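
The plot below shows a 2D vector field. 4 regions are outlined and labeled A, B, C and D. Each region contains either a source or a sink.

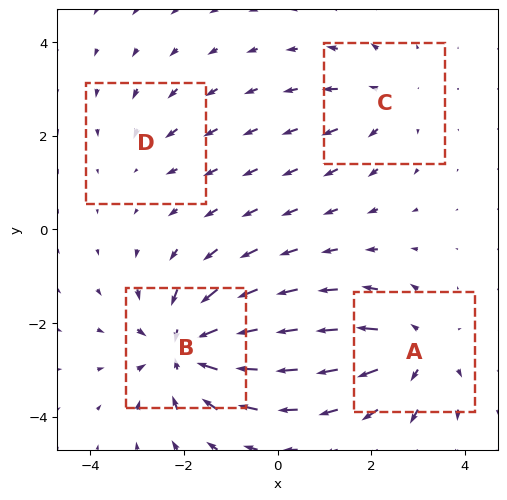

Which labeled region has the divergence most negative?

B

Divergence at each region's feature centre — A: about +5, B: about -7, C: about +3, D: about -2. Region B is most negative.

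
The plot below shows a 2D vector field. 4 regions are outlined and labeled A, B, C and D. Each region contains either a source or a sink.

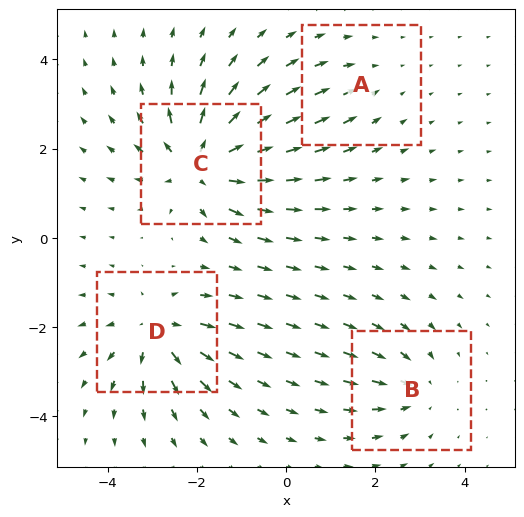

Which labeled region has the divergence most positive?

C

Divergence at each region's feature centre — A: about -2, B: about -4, C: about +8, D: about +5. Region C is most positive.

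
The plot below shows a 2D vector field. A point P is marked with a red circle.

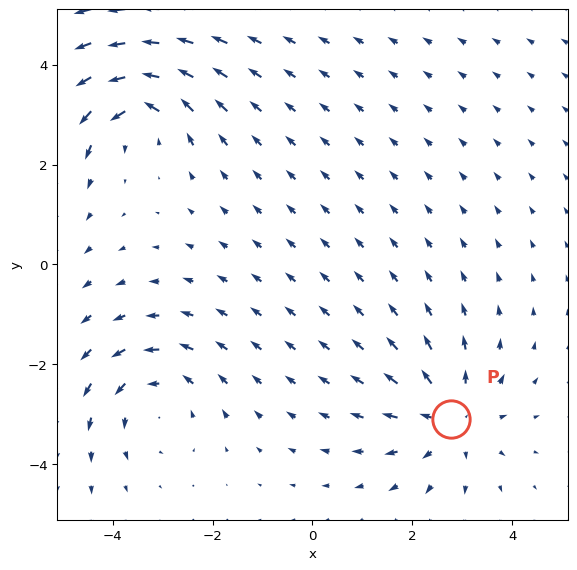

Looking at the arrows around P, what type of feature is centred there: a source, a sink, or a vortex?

At P (2.8, -3.1) the arrows spread outward. Divergence about +5, curl ≈0 — positive divergence with near-zero curl is a source.

source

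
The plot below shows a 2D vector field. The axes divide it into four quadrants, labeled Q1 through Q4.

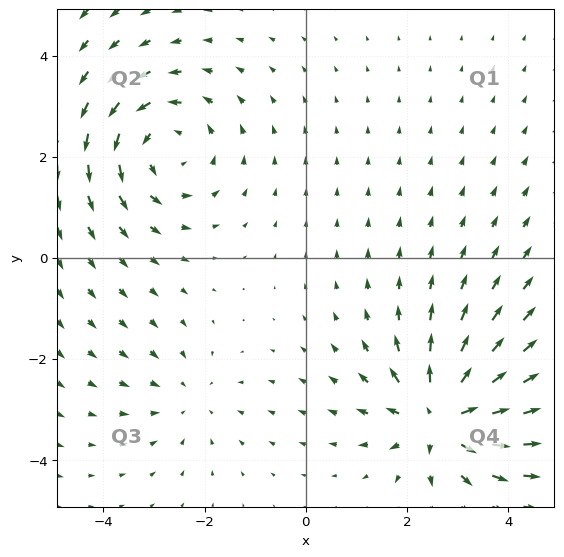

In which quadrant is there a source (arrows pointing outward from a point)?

Q4

The source sits at approximately (2.7, -3.1), which lies in quadrant Q4. The divergence there is about +6, positive as expected for a source.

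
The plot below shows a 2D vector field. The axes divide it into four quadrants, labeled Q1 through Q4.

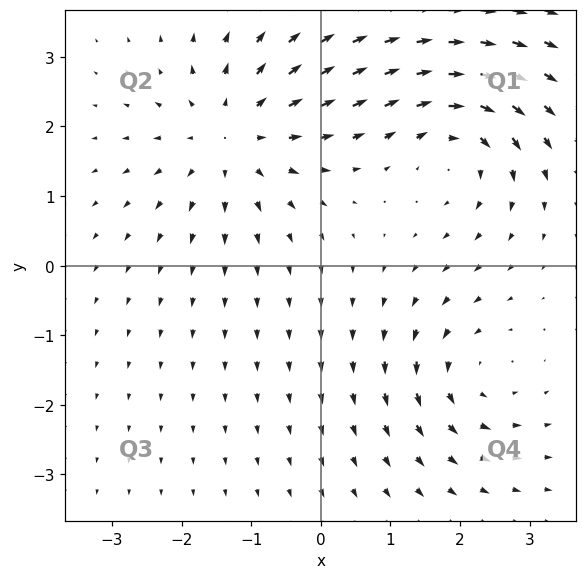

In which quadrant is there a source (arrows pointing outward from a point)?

Q2

The source sits at approximately (-1.3, 1.9), which lies in quadrant Q2. The divergence there is about +4, positive as expected for a source.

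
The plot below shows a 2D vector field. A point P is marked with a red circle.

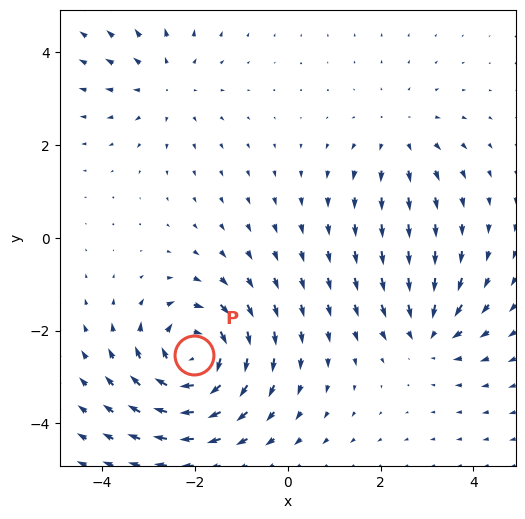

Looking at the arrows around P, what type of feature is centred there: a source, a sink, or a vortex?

vortex

At P (-2.0, -2.5) the arrows circulate clockwise. Divergence ≈0, curl about -6 — near-zero divergence with nonzero curl is a vortex.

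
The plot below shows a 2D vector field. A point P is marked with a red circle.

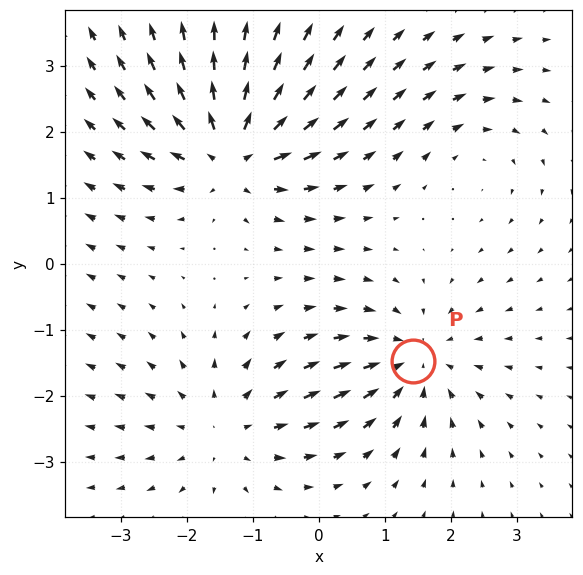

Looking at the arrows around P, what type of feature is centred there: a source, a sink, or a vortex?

At P (1.4, -1.5) the arrows converge inward. Divergence about -4, curl ≈0 — negative divergence with near-zero curl is a sink.

sink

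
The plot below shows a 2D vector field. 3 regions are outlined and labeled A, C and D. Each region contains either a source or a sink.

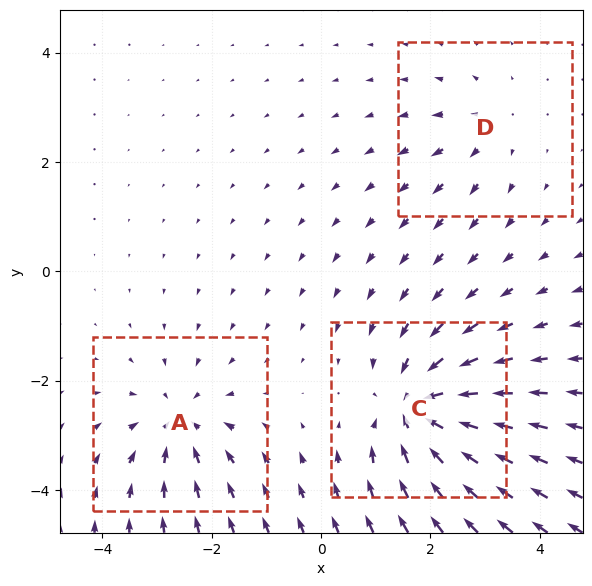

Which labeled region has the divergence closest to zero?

D

Divergence at each region's feature centre — A: about -4, C: about -5, D: about +2. Region D is closest to zero.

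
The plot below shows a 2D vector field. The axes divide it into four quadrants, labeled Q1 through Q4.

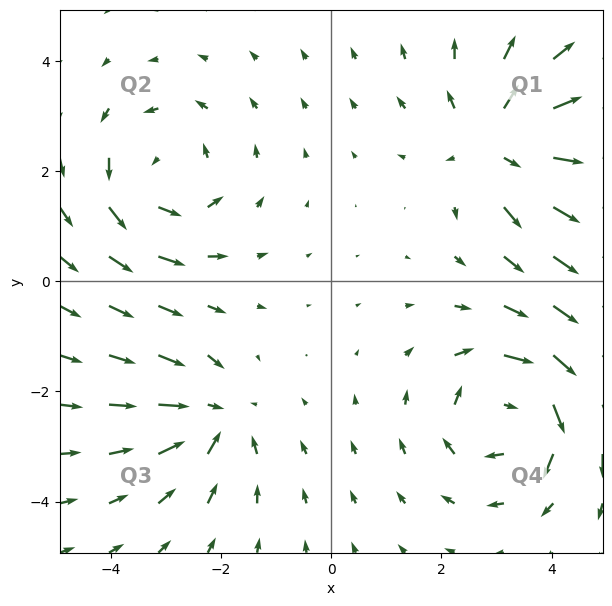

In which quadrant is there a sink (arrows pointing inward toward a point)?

The sink sits at approximately (-2.1, -2.5), which lies in quadrant Q3. The divergence there is about -4, negative as expected for a sink.

Q3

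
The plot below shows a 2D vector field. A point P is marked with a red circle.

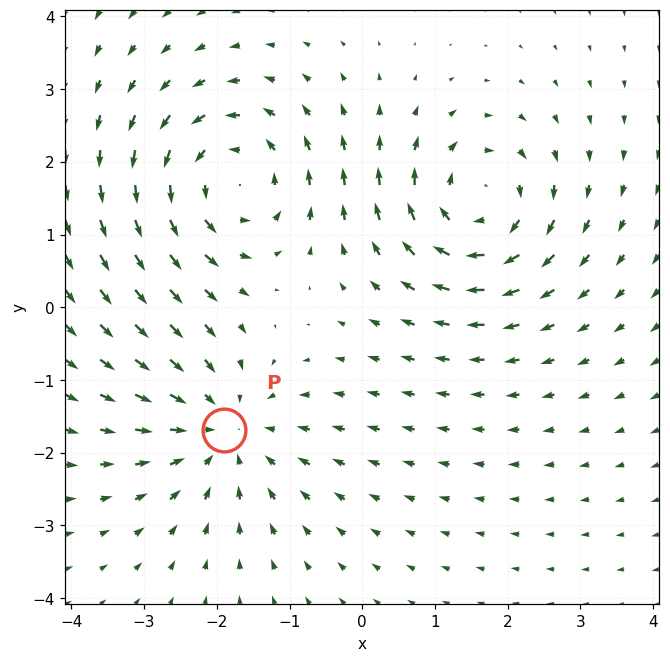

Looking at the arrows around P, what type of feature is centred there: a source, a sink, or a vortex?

sink

At P (-1.9, -1.7) the arrows converge inward. Divergence about -3, curl ≈0 — negative divergence with near-zero curl is a sink.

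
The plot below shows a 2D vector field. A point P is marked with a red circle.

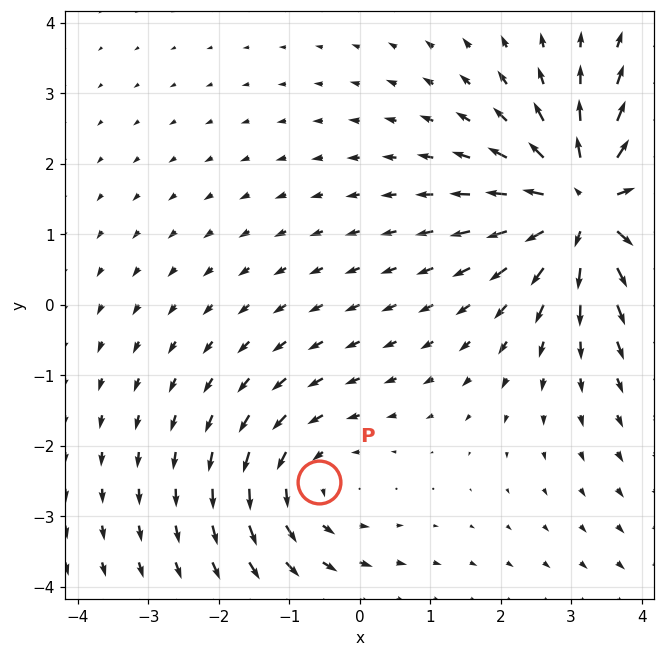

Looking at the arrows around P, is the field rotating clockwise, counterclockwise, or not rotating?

counterclockwise

Near P at (-0.6, -2.5) the arrows circulate counterclockwise. The curl (z-component) there is about +3; positive curl means counterclockwise rotation.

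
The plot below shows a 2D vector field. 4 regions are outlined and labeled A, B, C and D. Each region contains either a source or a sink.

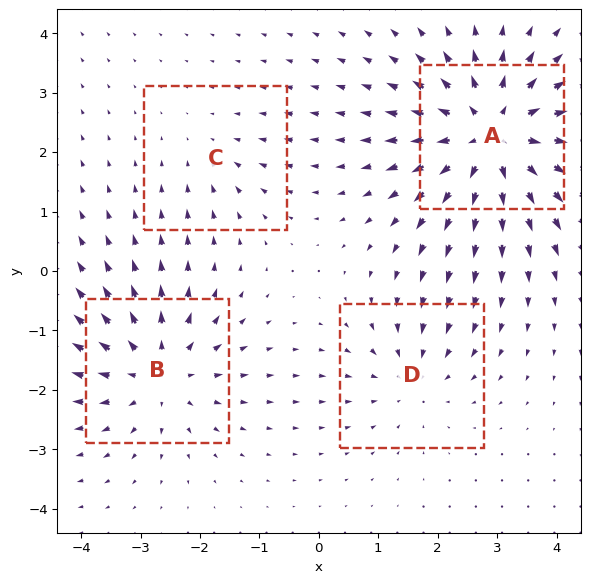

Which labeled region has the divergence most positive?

Divergence at each region's feature centre — A: about +7, B: about +5, C: about -2, D: about -3. Region A is most positive.

A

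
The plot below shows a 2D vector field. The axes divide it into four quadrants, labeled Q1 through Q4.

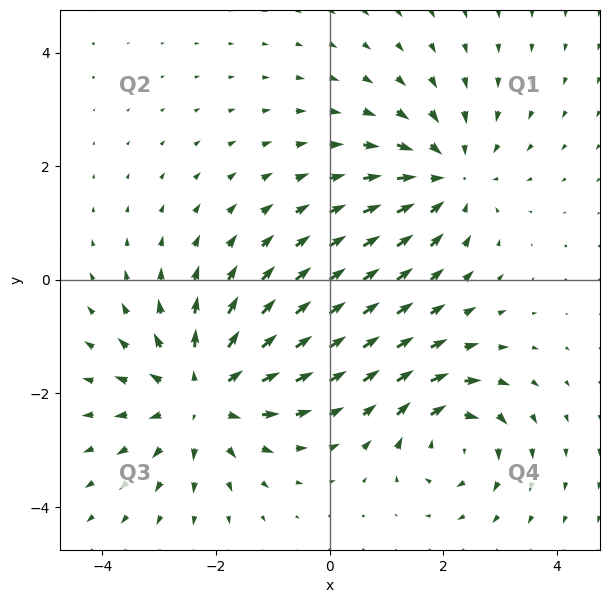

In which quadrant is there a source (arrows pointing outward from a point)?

Q3

The source sits at approximately (-2.2, -2.0), which lies in quadrant Q3. The divergence there is about +4, positive as expected for a source.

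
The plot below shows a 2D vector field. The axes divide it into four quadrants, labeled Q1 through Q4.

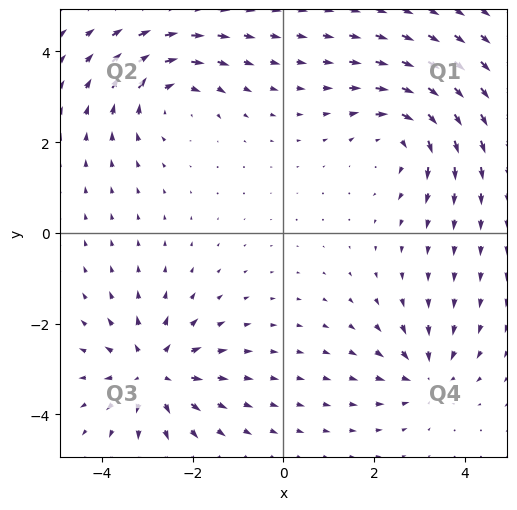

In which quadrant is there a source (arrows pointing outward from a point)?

The source sits at approximately (-2.9, -3.1), which lies in quadrant Q3. The divergence there is about +5, positive as expected for a source.

Q3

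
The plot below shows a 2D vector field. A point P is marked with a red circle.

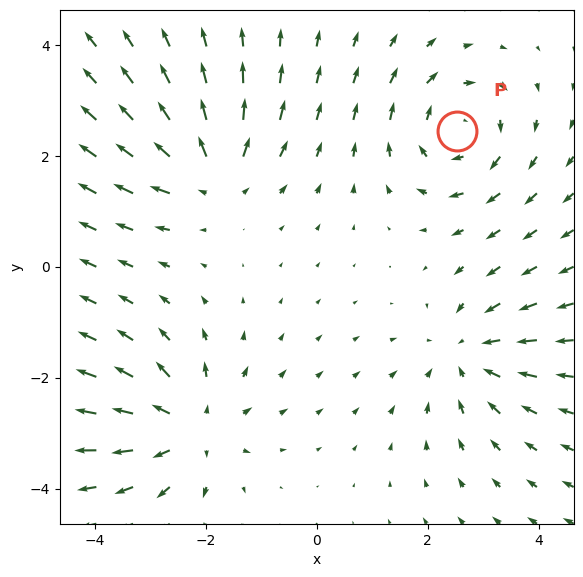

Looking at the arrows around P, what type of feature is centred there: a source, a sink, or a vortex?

vortex

At P (2.5, 2.4) the arrows circulate clockwise. Divergence ≈0, curl about -4 — near-zero divergence with nonzero curl is a vortex.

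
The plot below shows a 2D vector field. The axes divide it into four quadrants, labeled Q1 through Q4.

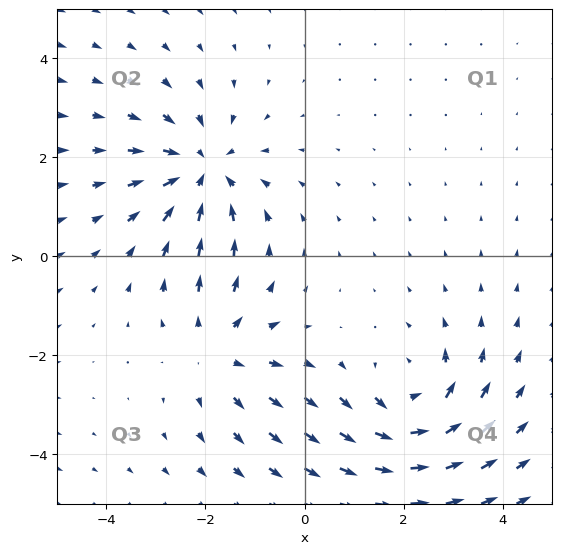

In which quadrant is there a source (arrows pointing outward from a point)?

Q3

The source sits at approximately (-1.7, -1.9), which lies in quadrant Q3. The divergence there is about +3, positive as expected for a source.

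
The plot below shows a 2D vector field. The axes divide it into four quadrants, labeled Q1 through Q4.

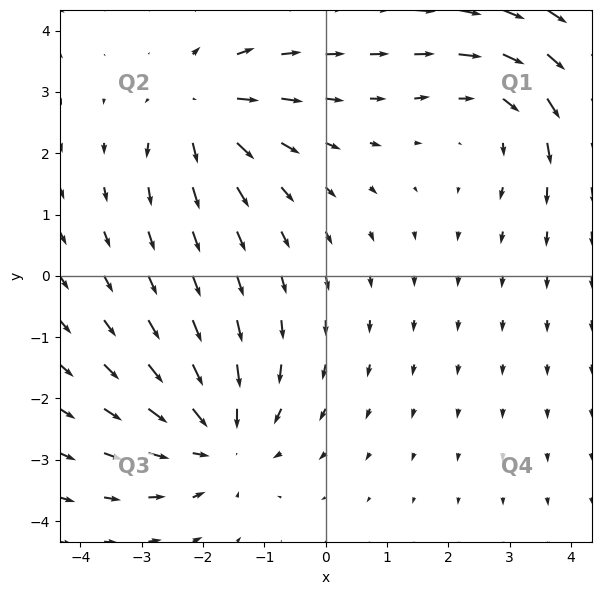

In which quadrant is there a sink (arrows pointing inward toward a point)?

The sink sits at approximately (-1.7, -2.7), which lies in quadrant Q3. The divergence there is about -3, negative as expected for a sink.

Q3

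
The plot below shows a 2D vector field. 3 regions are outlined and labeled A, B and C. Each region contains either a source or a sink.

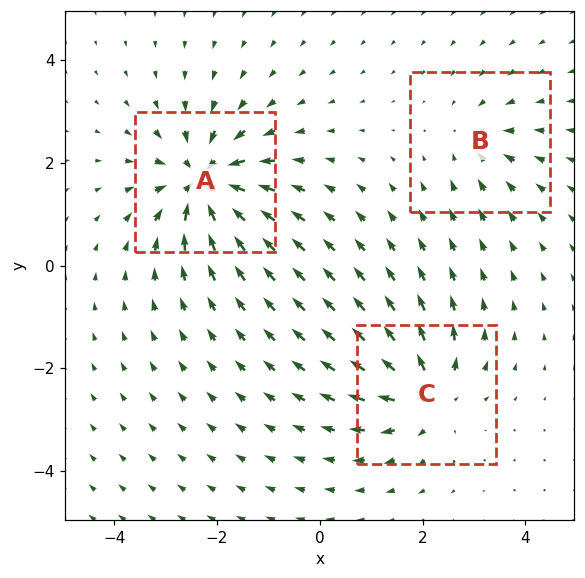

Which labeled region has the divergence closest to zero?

B

Divergence at each region's feature centre — A: about -6, B: about -3, C: about +4. Region B is closest to zero.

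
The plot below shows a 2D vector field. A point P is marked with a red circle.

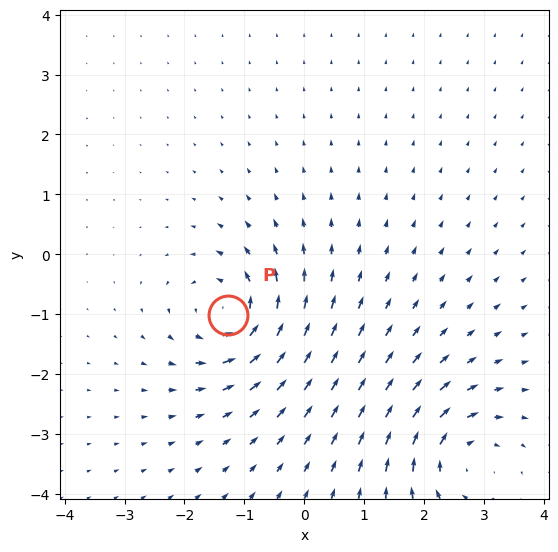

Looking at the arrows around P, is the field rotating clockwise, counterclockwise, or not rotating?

Near P at (-1.3, -1.0) the arrows circulate counterclockwise. The curl (z-component) there is about +6; positive curl means counterclockwise rotation.

counterclockwise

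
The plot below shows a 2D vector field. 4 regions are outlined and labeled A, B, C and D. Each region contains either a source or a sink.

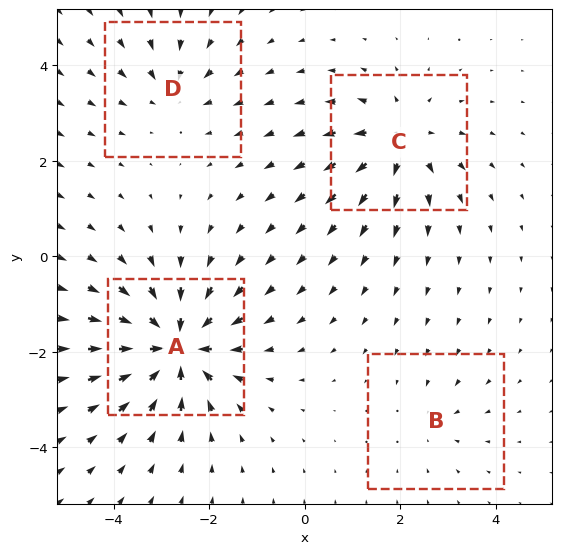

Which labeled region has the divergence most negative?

Divergence at each region's feature centre — A: about -8, B: about -2, C: about +5, D: about -4. Region A is most negative.

A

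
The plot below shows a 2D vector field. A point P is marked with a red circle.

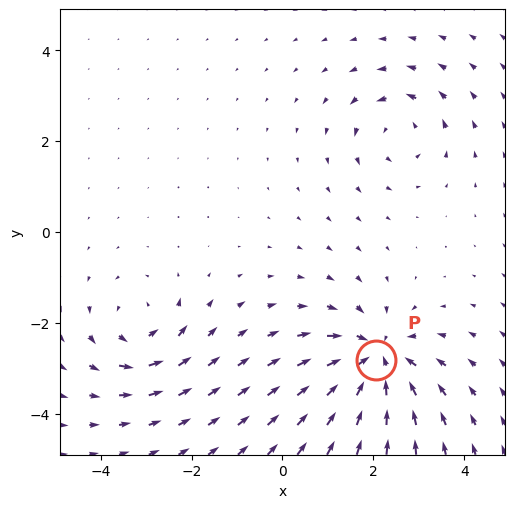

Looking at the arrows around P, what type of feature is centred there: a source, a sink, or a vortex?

At P (2.1, -2.8) the arrows converge inward. Divergence about -5, curl ≈0 — negative divergence with near-zero curl is a sink.

sink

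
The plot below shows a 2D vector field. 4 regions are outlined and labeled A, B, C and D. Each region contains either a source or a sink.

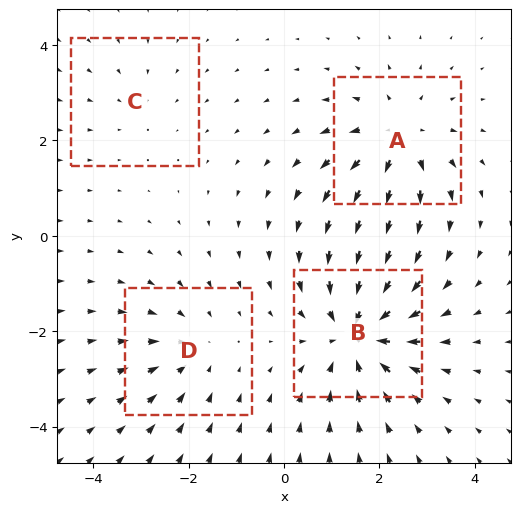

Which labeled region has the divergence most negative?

B

Divergence at each region's feature centre — A: about +5, B: about -6, C: about -2, D: about -3. Region B is most negative.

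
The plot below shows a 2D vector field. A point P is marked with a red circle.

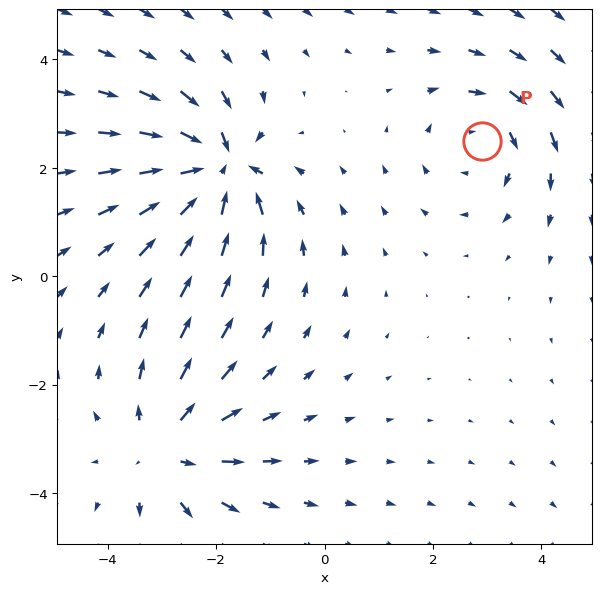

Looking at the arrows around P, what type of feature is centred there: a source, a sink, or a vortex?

At P (2.9, 2.5) the arrows circulate clockwise. Divergence ≈0, curl about -3 — near-zero divergence with nonzero curl is a vortex.

vortex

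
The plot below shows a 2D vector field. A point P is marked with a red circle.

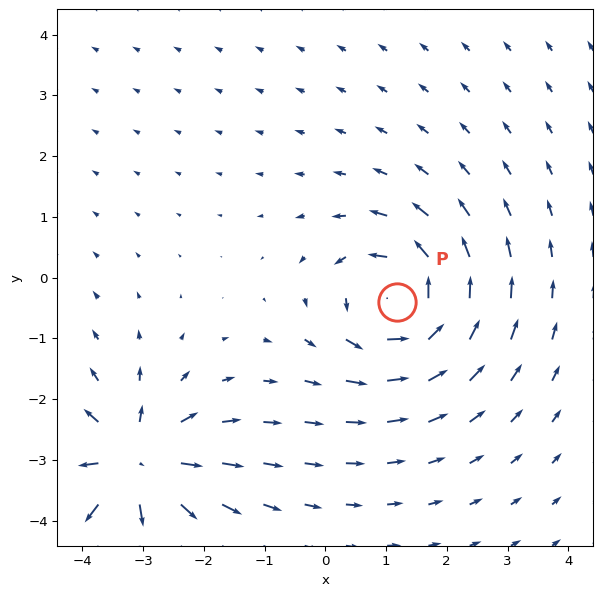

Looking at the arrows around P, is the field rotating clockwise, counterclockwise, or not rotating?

Near P at (1.2, -0.4) the arrows circulate counterclockwise. The curl (z-component) there is about +6; positive curl means counterclockwise rotation.

counterclockwise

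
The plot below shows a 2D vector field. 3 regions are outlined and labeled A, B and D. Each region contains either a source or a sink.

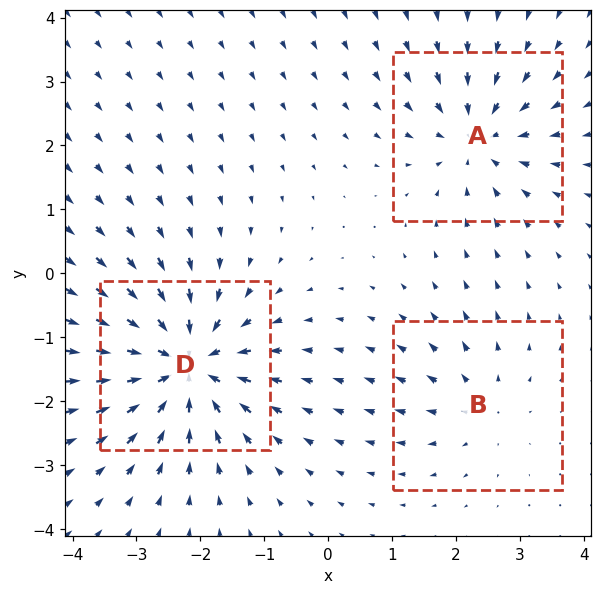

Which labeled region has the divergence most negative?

Divergence at each region's feature centre — A: about -4, B: about +2, D: about -6. Region D is most negative.

D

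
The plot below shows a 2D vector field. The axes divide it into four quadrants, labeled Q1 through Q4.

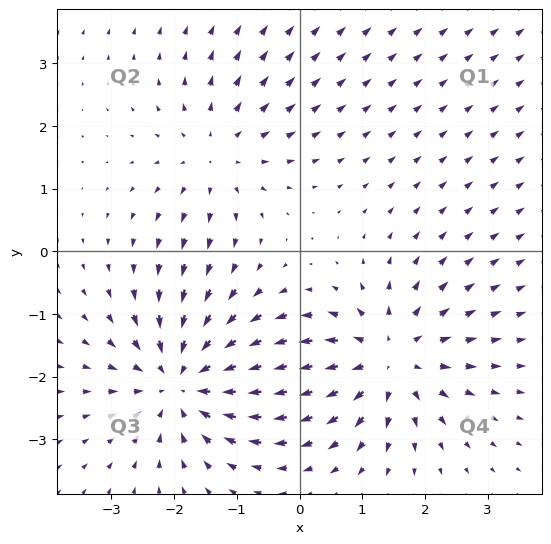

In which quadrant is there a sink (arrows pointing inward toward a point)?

The sink sits at approximately (-1.9, -2.1), which lies in quadrant Q3. The divergence there is about -4, negative as expected for a sink.

Q3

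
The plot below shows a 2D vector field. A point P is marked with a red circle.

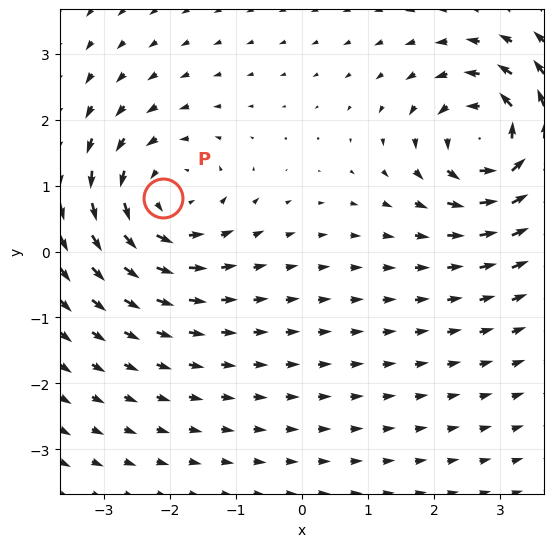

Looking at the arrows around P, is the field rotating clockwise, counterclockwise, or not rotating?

Near P at (-2.1, 0.8) the arrows circulate counterclockwise. The curl (z-component) there is about +4; positive curl means counterclockwise rotation.

counterclockwise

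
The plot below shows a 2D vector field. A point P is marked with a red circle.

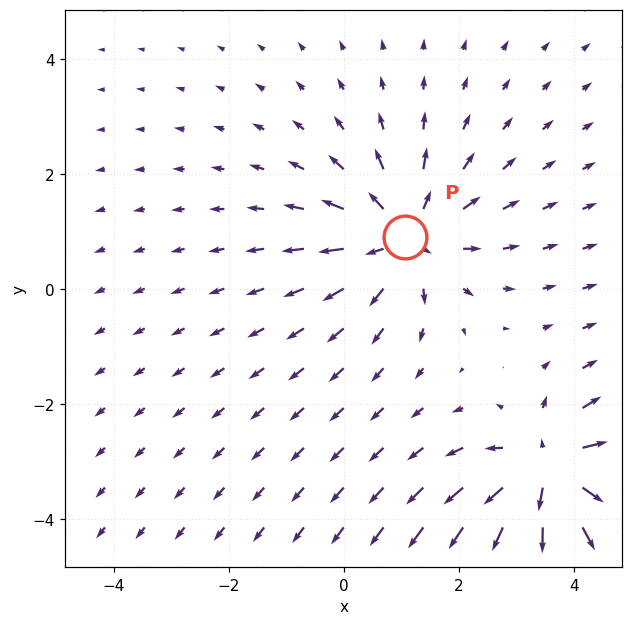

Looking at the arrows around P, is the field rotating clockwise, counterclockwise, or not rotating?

not rotating

Near P at (1.1, 0.9) the arrows show no circulation. The curl there is ≈0.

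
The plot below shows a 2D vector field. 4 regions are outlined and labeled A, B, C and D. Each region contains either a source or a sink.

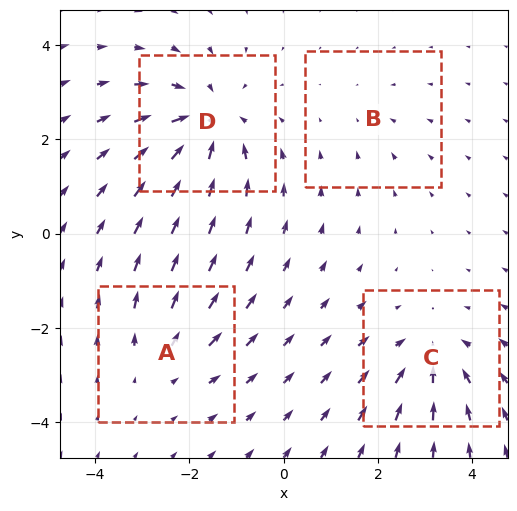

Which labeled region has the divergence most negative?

D

Divergence at each region's feature centre — A: about +3, B: about -2, C: about -4, D: about -6. Region D is most negative.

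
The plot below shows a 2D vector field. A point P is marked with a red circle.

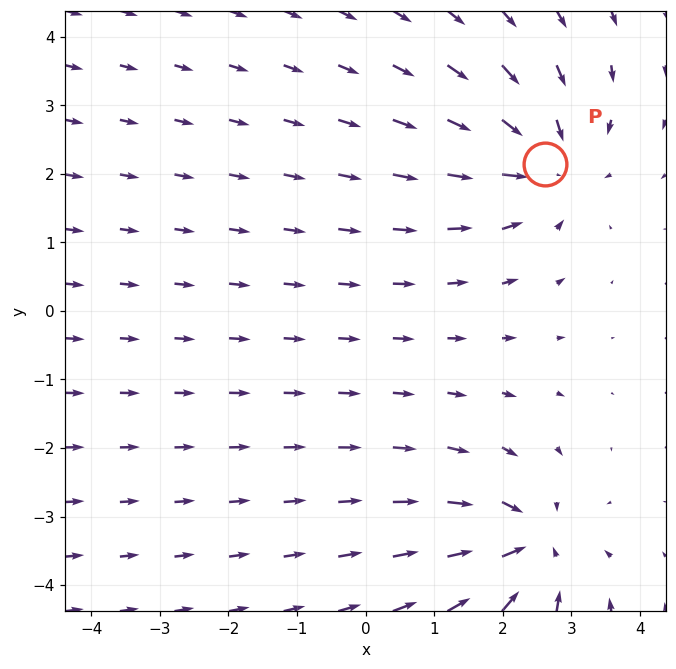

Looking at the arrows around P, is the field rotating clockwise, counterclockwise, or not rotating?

not rotating

Near P at (2.6, 2.1) the arrows show no circulation. The curl there is ≈0.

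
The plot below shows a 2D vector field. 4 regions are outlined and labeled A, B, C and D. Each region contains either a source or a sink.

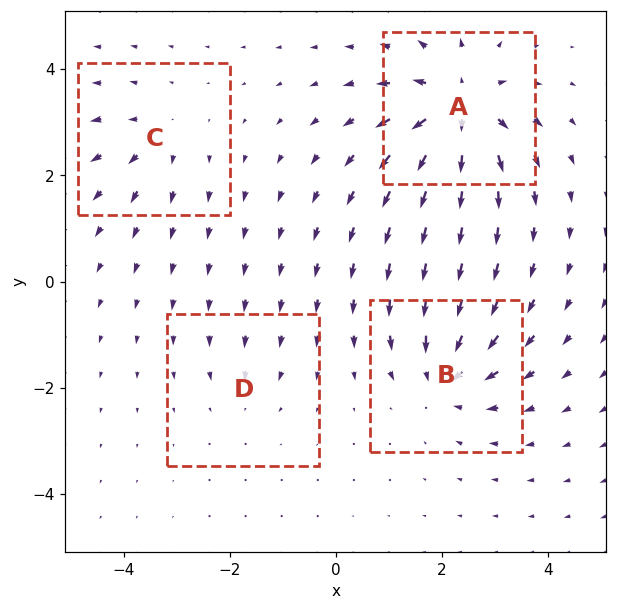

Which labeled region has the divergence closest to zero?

D

Divergence at each region's feature centre — A: about +8, B: about -6, C: about +4, D: about -2. Region D is closest to zero.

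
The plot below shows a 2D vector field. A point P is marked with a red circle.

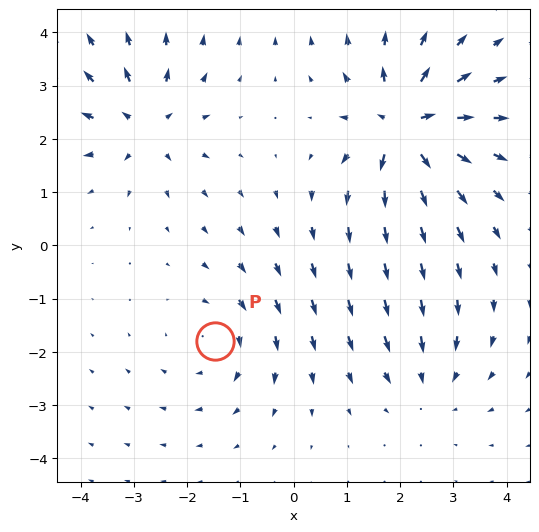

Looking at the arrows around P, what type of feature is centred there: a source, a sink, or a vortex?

vortex

At P (-1.5, -1.8) the arrows circulate clockwise. Divergence ≈0, curl about -3 — near-zero divergence with nonzero curl is a vortex.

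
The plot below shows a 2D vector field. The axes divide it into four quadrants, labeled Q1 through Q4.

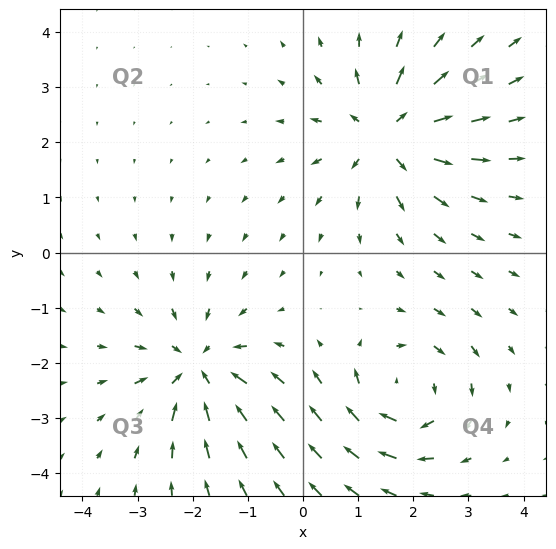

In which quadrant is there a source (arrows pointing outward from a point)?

Q1

The source sits at approximately (1.5, 2.1), which lies in quadrant Q1. The divergence there is about +5, positive as expected for a source.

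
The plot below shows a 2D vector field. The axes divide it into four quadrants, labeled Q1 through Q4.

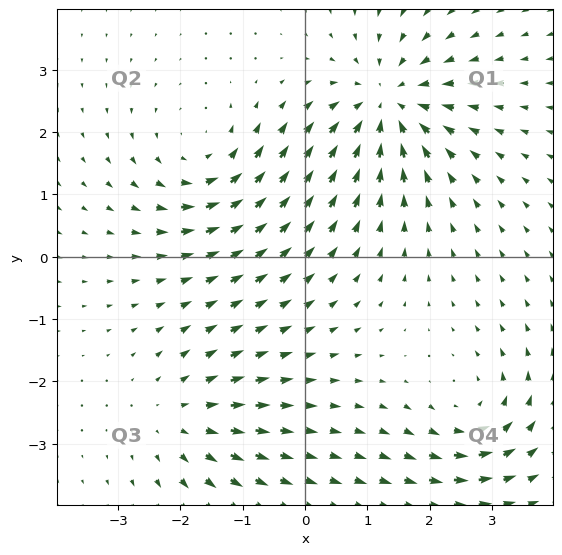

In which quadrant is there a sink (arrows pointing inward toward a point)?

Q1

The sink sits at approximately (1.3, 2.5), which lies in quadrant Q1. The divergence there is about -5, negative as expected for a sink.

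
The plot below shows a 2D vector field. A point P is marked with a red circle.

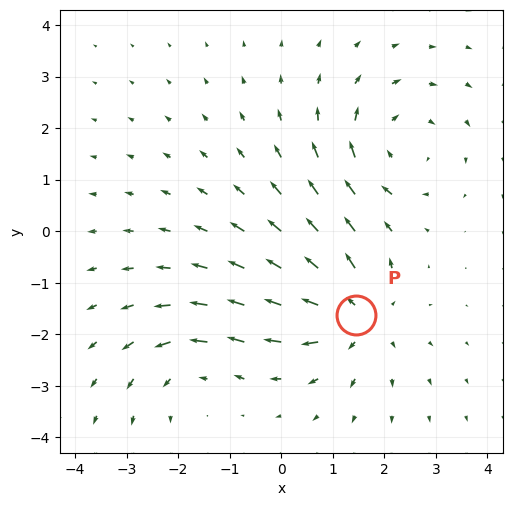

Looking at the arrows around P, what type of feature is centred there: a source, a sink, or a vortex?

source

At P (1.4, -1.6) the arrows spread outward. Divergence about +4, curl ≈0 — positive divergence with near-zero curl is a source.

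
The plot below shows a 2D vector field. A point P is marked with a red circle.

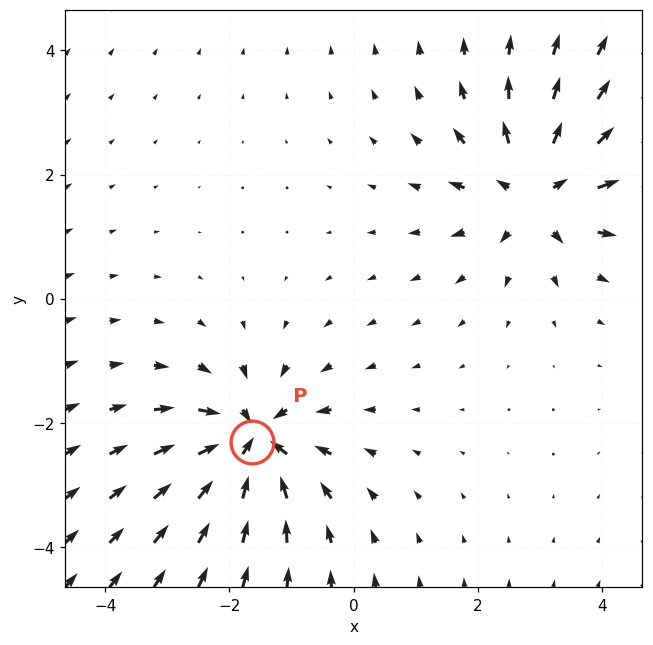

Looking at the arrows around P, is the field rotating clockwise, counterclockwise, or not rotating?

not rotating

Near P at (-1.6, -2.3) the arrows show no circulation. The curl there is ≈0.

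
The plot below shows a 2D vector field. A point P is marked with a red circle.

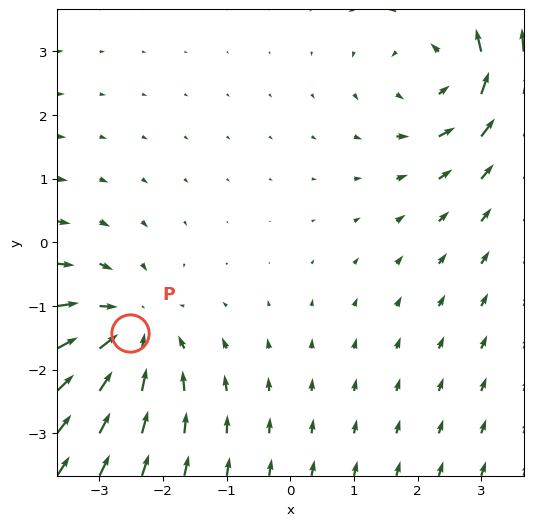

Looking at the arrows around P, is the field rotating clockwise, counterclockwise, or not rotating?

Near P at (-2.5, -1.4) the arrows show no circulation. The curl there is ≈0.

not rotating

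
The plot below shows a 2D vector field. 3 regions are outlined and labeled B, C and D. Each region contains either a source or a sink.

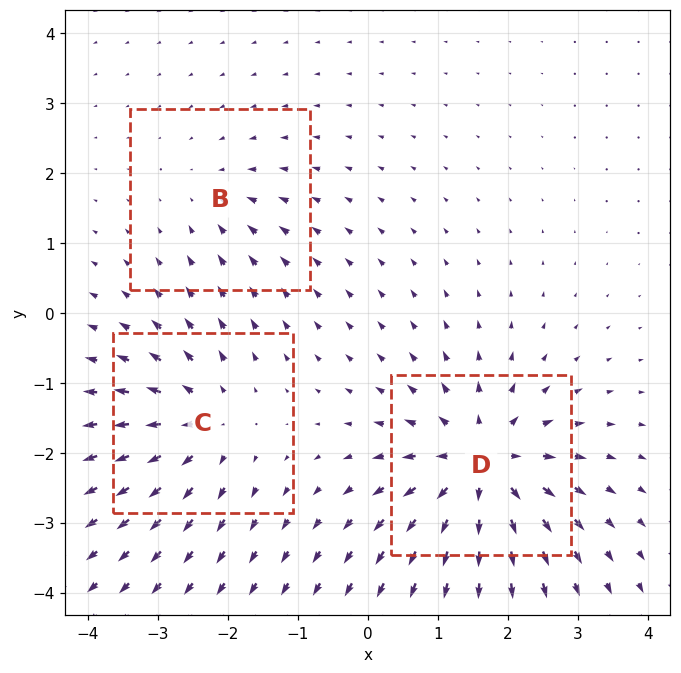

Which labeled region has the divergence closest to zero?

B

Divergence at each region's feature centre — B: about -2, C: about +4, D: about +6. Region B is closest to zero.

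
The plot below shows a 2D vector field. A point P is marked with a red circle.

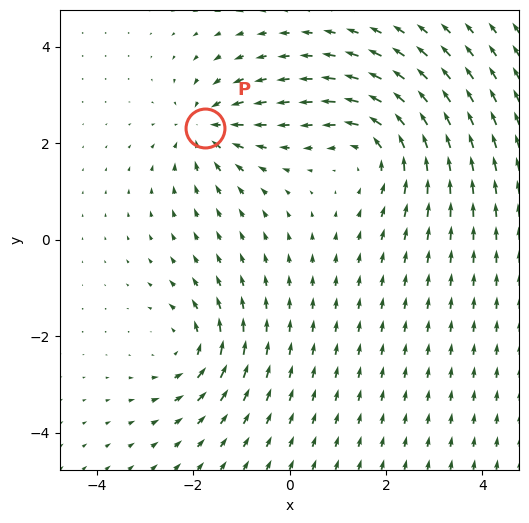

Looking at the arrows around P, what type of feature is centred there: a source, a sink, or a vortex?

At P (-1.8, 2.3) the arrows converge inward. Divergence about -3, curl ≈0 — negative divergence with near-zero curl is a sink.

sink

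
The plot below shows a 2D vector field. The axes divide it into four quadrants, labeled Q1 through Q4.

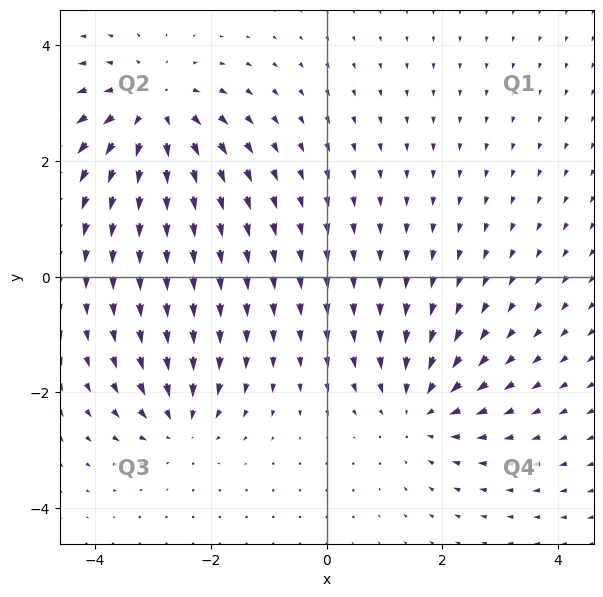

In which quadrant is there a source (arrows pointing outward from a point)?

Q2

The source sits at approximately (-3.0, 2.9), which lies in quadrant Q2. The divergence there is about +5, positive as expected for a source.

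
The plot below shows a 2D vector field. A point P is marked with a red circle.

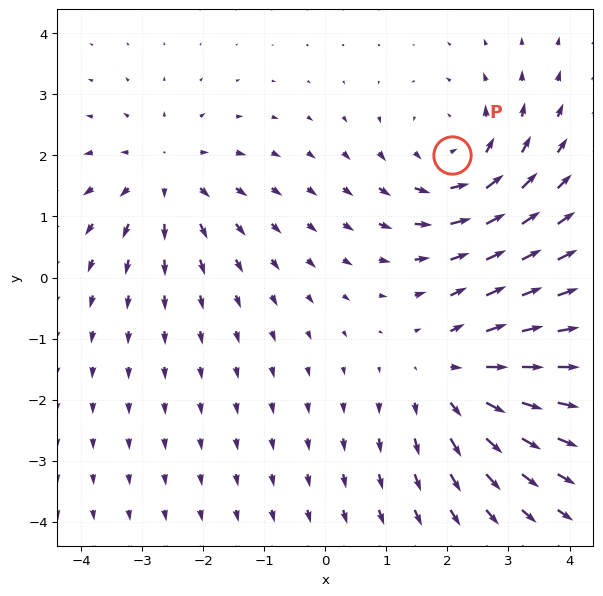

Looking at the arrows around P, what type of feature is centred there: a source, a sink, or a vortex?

At P (2.1, 2.0) the arrows circulate counterclockwise. Divergence ≈0, curl about +4 — near-zero divergence with nonzero curl is a vortex.

vortex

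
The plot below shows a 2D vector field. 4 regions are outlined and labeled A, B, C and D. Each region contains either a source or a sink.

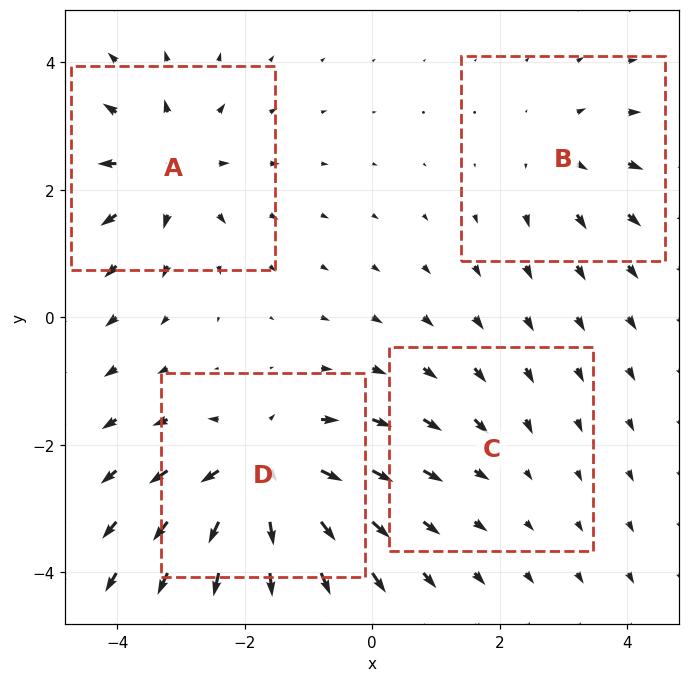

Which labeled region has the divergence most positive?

Divergence at each region's feature centre — A: about +5, B: about +3, C: about -2, D: about +7. Region D is most positive.

D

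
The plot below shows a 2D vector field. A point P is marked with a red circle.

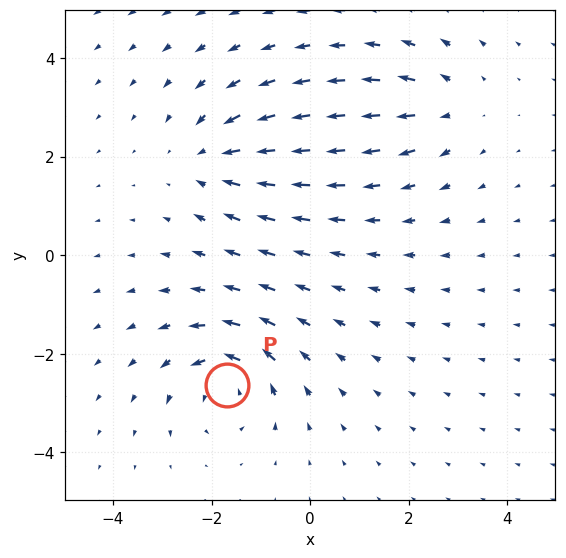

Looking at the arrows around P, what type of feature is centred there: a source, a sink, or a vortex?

vortex

At P (-1.7, -2.6) the arrows circulate counterclockwise. Divergence ≈0, curl about +6 — near-zero divergence with nonzero curl is a vortex.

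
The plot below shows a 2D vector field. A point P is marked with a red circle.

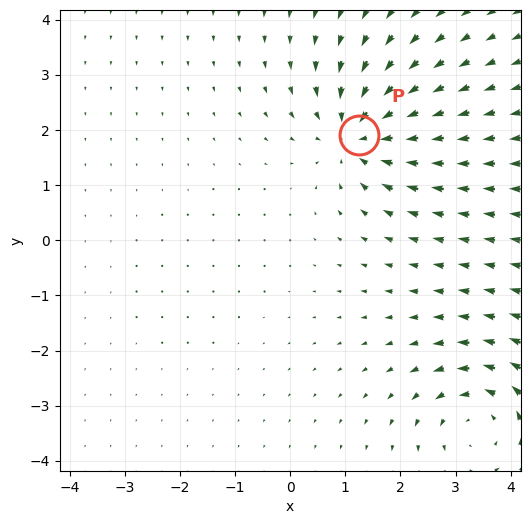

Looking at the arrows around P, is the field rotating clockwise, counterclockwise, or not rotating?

not rotating

Near P at (1.2, 1.9) the arrows show no circulation. The curl there is ≈0.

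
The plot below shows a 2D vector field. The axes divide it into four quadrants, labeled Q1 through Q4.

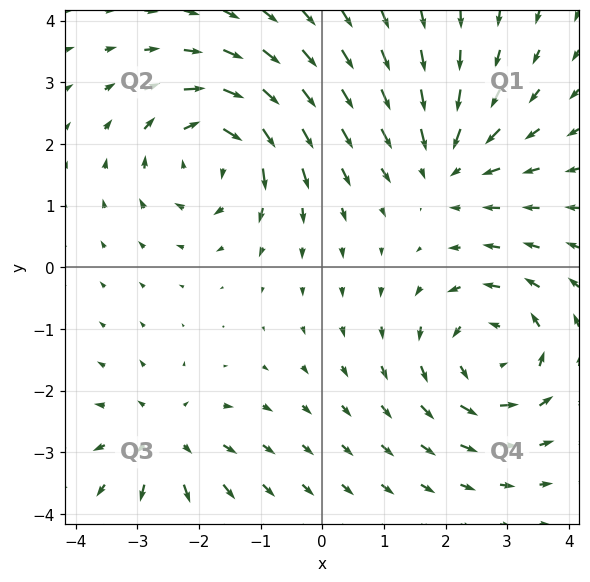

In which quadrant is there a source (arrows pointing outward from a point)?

The source sits at approximately (-2.5, -2.8), which lies in quadrant Q3. The divergence there is about +4, positive as expected for a source.

Q3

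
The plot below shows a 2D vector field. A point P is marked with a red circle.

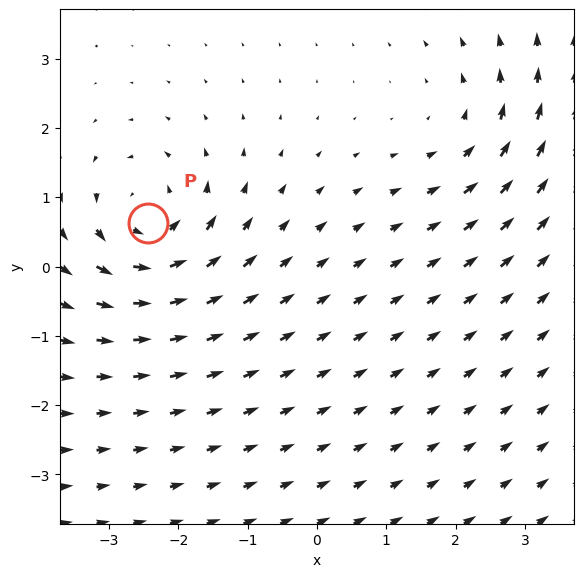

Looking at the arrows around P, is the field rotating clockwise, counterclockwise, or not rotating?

counterclockwise

Near P at (-2.4, 0.6) the arrows circulate counterclockwise. The curl (z-component) there is about +5; positive curl means counterclockwise rotation.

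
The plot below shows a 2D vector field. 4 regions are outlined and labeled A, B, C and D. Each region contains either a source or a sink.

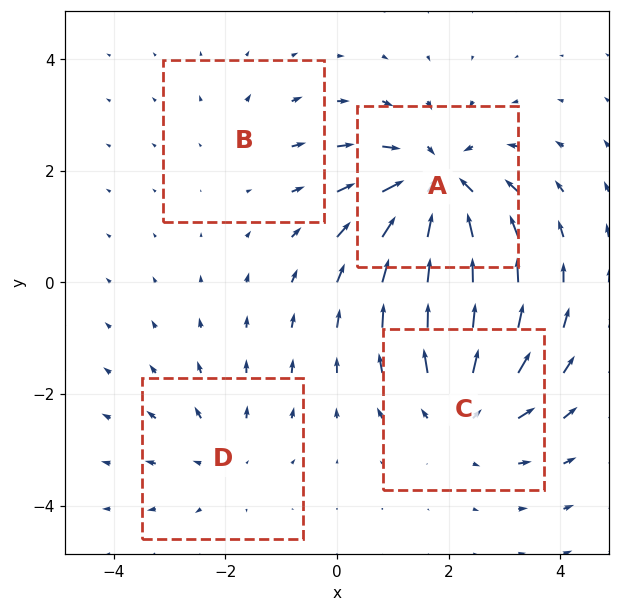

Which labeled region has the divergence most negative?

A

Divergence at each region's feature centre — A: about -7, B: about +2, C: about +5, D: about +3. Region A is most negative.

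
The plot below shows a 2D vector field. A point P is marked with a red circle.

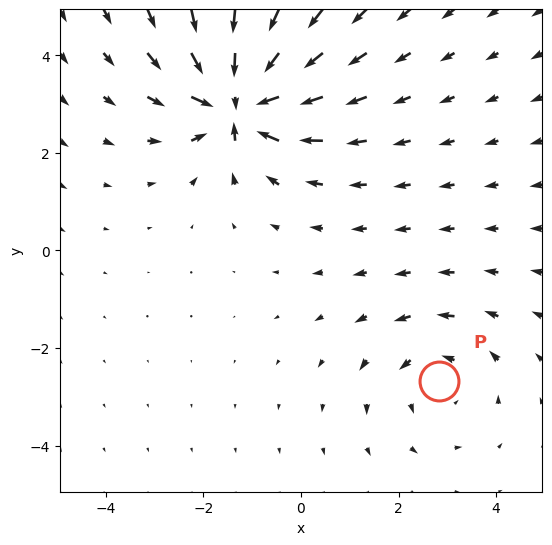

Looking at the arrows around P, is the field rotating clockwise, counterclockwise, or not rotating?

Near P at (2.8, -2.7) the arrows circulate counterclockwise. The curl (z-component) there is about +2; positive curl means counterclockwise rotation.

counterclockwise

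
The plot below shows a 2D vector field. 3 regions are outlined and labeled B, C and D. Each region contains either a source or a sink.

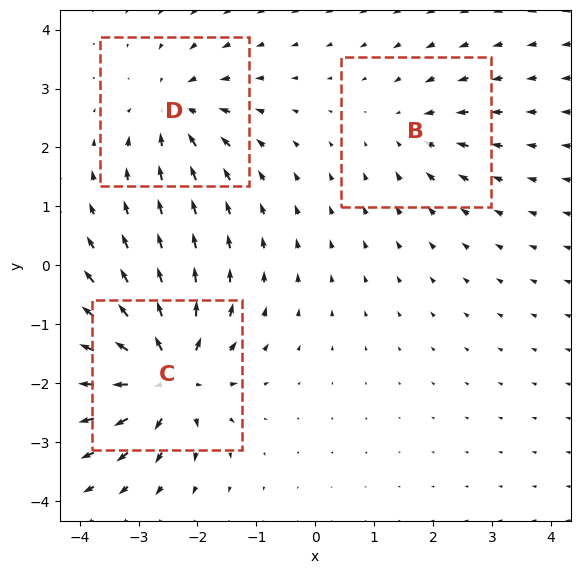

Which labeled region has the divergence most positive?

Divergence at each region's feature centre — B: about -3, C: about +6, D: about -4. Region C is most positive.

C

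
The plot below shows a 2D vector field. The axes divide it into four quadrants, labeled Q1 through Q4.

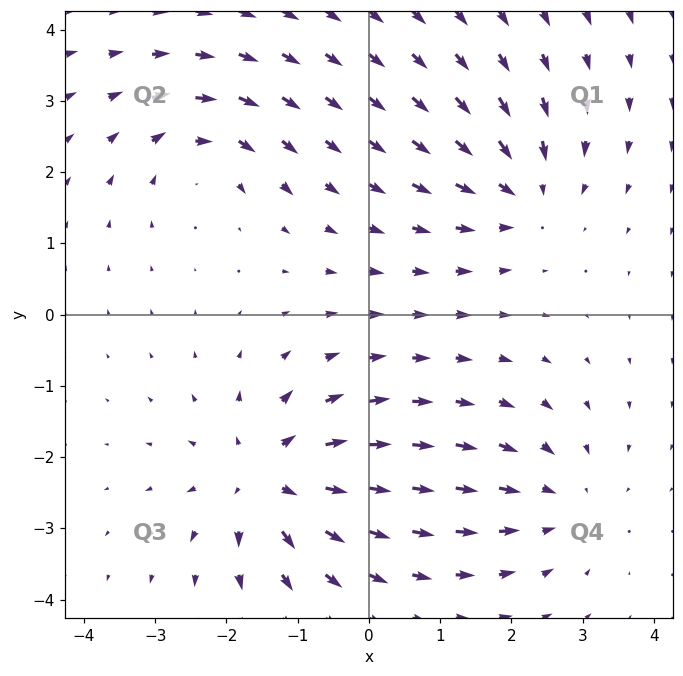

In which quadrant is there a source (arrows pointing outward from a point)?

Q3

The source sits at approximately (-1.4, -2.3), which lies in quadrant Q3. The divergence there is about +5, positive as expected for a source.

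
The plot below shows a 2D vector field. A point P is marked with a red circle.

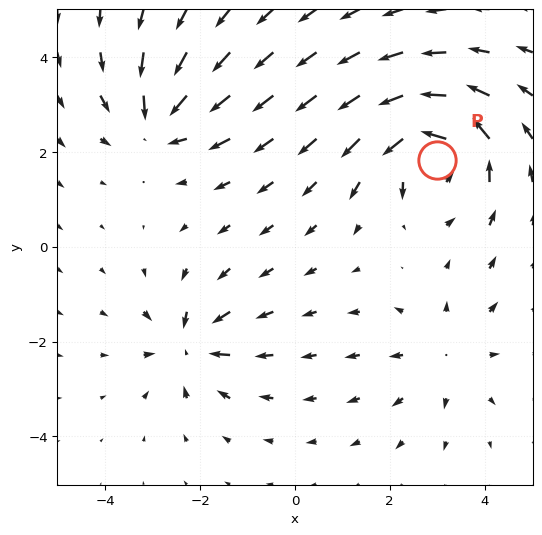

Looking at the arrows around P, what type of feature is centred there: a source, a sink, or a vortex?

vortex

At P (3.0, 1.8) the arrows circulate counterclockwise. Divergence ≈0, curl about +5 — near-zero divergence with nonzero curl is a vortex.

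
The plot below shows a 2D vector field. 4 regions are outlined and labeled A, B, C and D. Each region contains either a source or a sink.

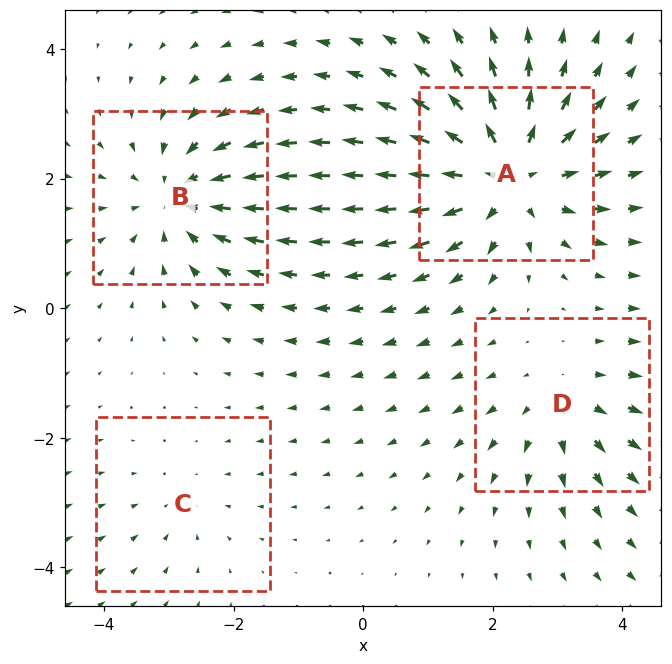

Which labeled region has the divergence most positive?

Divergence at each region's feature centre — A: about +7, B: about -5, C: about -2, D: about +3. Region A is most positive.

A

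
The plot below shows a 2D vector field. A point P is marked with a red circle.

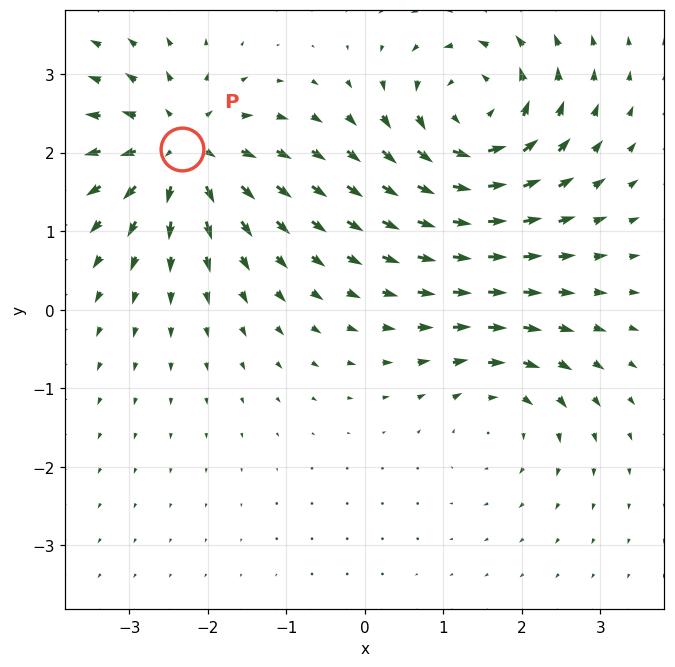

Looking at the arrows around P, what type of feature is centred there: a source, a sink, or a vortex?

At P (-2.3, 2.0) the arrows spread outward. Divergence about +6, curl ≈0 — positive divergence with near-zero curl is a source.

source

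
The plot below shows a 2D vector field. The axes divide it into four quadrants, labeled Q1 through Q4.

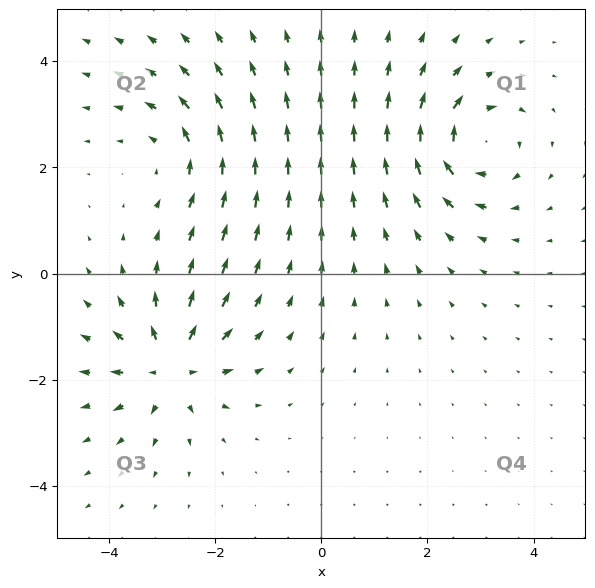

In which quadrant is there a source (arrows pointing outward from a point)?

Q3

The source sits at approximately (-2.8, -1.7), which lies in quadrant Q3. The divergence there is about +4, positive as expected for a source.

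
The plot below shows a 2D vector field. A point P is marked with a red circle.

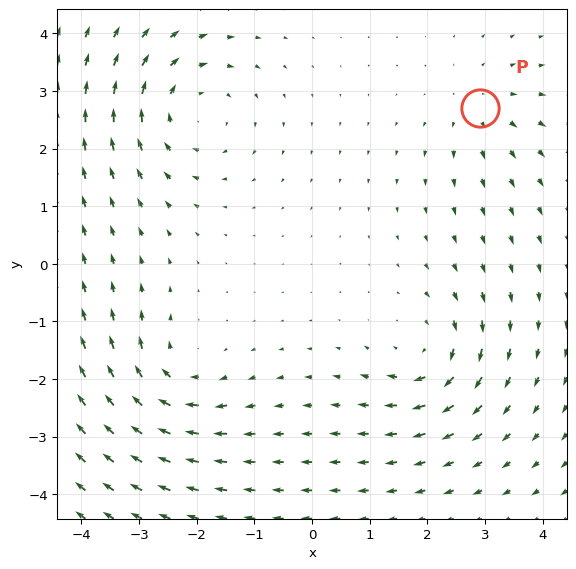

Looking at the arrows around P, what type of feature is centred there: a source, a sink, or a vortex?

At P (2.9, 2.7) the arrows spread outward. Divergence about +3, curl ≈0 — positive divergence with near-zero curl is a source.

source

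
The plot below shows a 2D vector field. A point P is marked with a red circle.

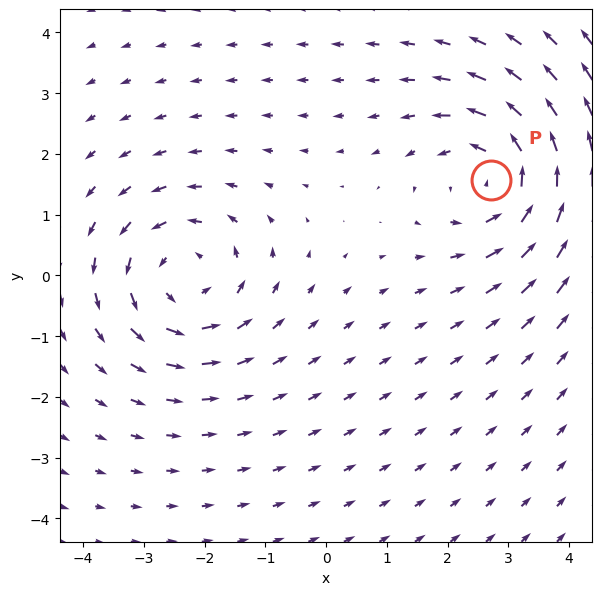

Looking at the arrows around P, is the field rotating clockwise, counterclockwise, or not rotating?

Near P at (2.7, 1.6) the arrows circulate counterclockwise. The curl (z-component) there is about +4; positive curl means counterclockwise rotation.

counterclockwise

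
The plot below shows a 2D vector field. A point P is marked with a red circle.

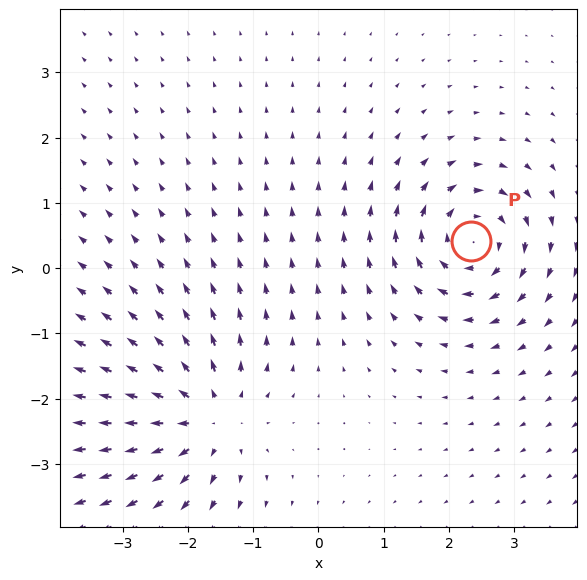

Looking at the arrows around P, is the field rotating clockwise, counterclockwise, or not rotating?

clockwise

Near P at (2.3, 0.4) the arrows circulate clockwise. The curl (z-component) there is about -4; negative curl means clockwise rotation.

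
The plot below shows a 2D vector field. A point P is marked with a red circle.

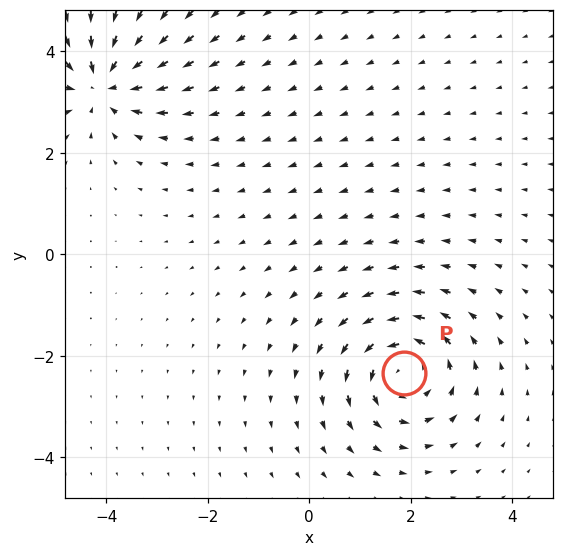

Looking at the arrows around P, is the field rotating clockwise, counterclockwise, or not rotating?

counterclockwise

Near P at (1.9, -2.3) the arrows circulate counterclockwise. The curl (z-component) there is about +4; positive curl means counterclockwise rotation.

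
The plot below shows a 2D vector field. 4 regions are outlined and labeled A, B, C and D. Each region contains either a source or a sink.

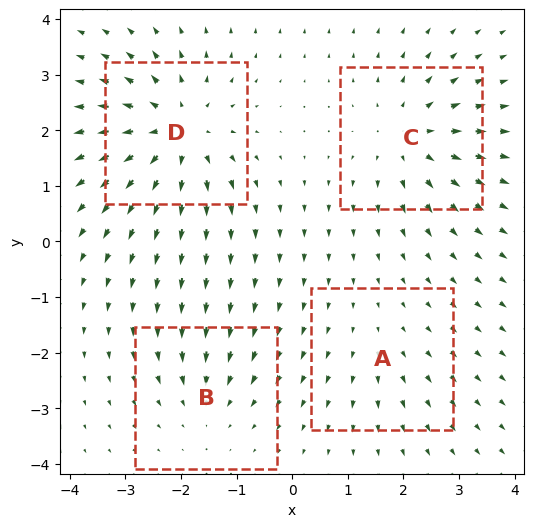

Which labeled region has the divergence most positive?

Divergence at each region's feature centre — A: about +2, B: about -3, C: about +5, D: about +7. Region D is most positive.

D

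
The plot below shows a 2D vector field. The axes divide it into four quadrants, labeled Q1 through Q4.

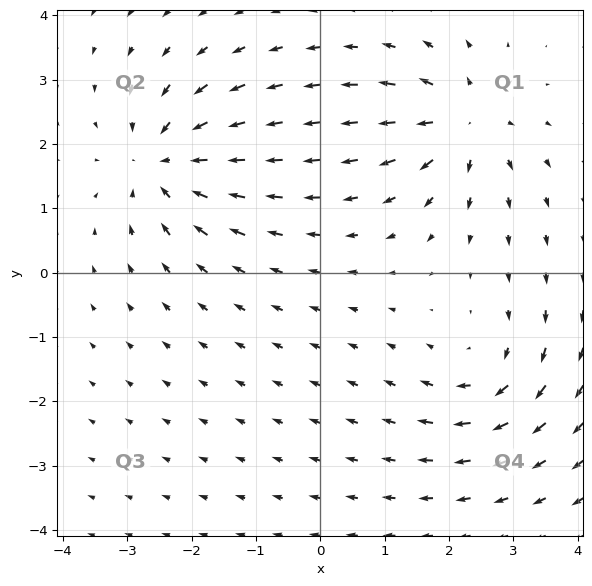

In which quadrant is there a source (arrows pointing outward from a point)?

The source sits at approximately (2.2, 2.3), which lies in quadrant Q1. The divergence there is about +5, positive as expected for a source.

Q1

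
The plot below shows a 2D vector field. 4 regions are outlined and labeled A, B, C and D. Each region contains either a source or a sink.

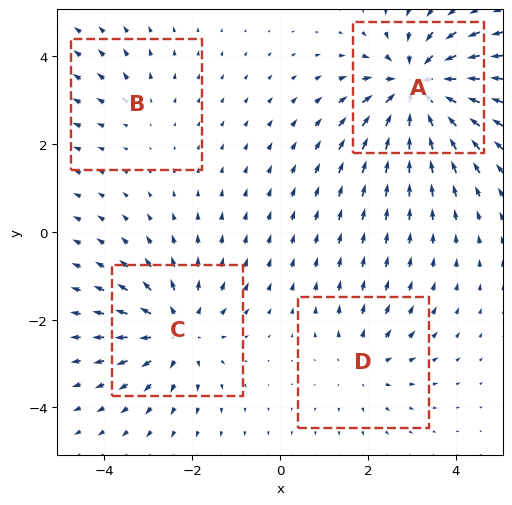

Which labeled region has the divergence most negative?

A

Divergence at each region's feature centre — A: about -7, B: about +2, C: about +5, D: about +3. Region A is most negative.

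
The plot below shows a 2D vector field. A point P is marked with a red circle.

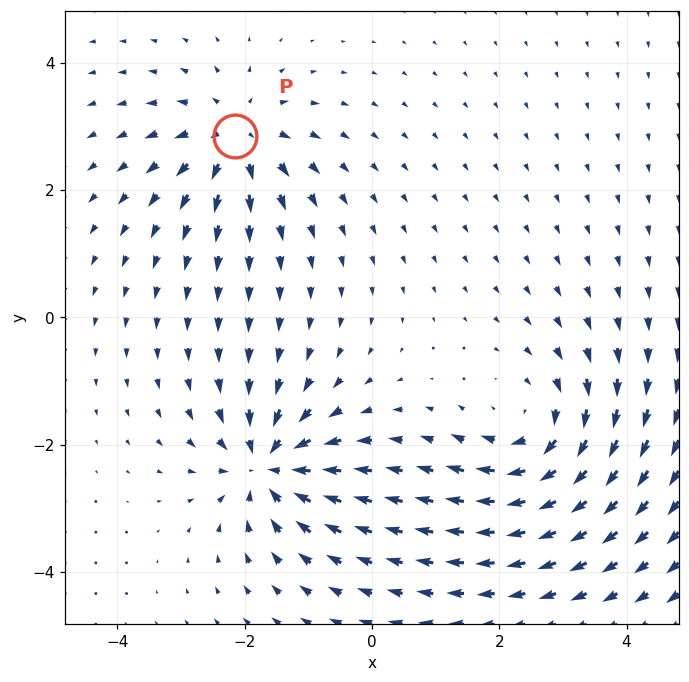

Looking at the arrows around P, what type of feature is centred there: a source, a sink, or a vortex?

source

At P (-2.1, 2.9) the arrows spread outward. Divergence about +4, curl ≈0 — positive divergence with near-zero curl is a source.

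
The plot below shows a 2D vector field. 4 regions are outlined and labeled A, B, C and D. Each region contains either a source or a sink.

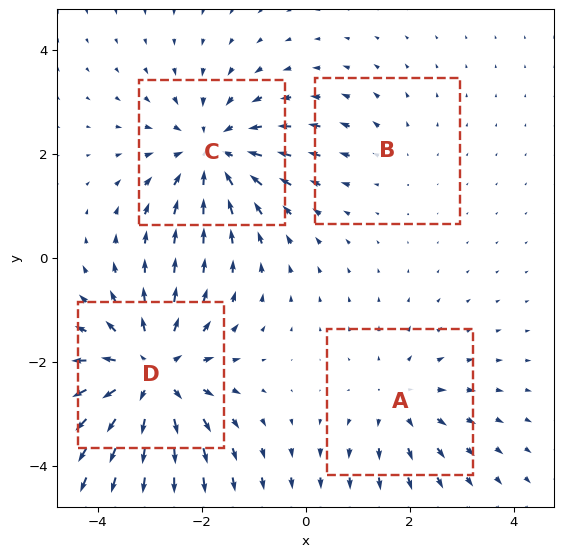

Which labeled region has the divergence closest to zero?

B

Divergence at each region's feature centre — A: about +3, B: about +2, C: about -5, D: about +6. Region B is closest to zero.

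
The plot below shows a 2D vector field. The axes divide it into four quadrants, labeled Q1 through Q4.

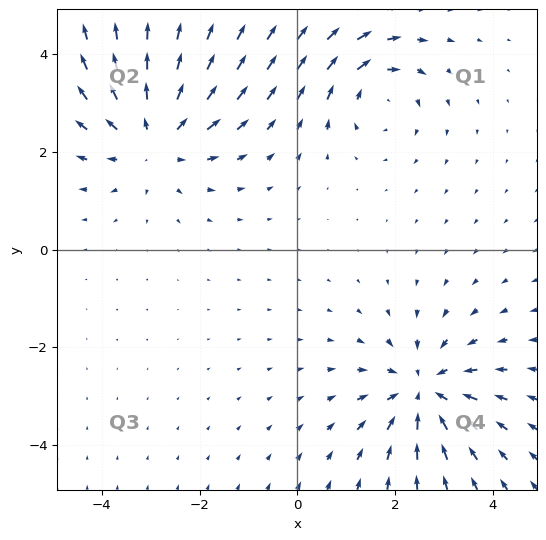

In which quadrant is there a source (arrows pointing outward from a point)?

Q2

The source sits at approximately (-2.9, 2.3), which lies in quadrant Q2. The divergence there is about +4, positive as expected for a source.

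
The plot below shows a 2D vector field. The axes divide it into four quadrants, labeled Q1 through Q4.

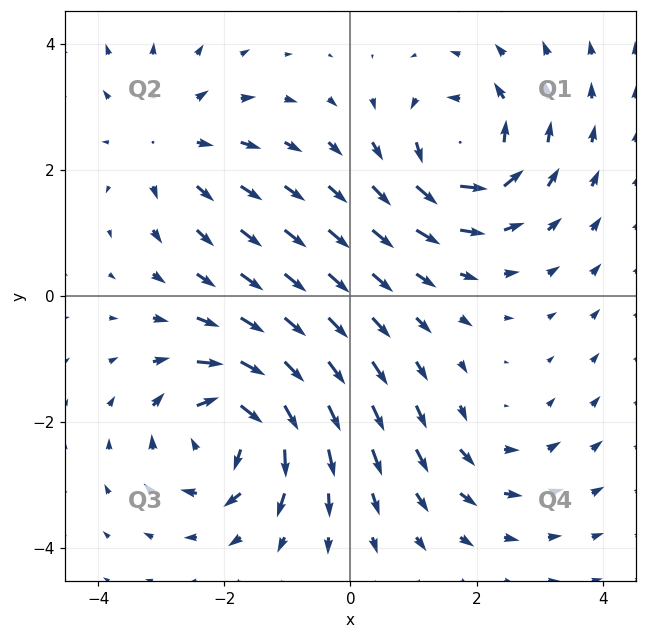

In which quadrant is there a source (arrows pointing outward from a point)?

Q2

The source sits at approximately (-2.9, 2.4), which lies in quadrant Q2. The divergence there is about +3, positive as expected for a source.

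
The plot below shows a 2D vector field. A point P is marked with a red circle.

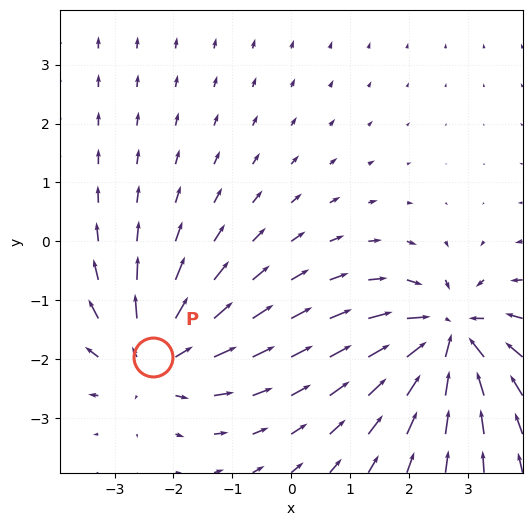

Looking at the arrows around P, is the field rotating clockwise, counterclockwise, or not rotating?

not rotating

Near P at (-2.3, -2.0) the arrows show no circulation. The curl there is ≈0.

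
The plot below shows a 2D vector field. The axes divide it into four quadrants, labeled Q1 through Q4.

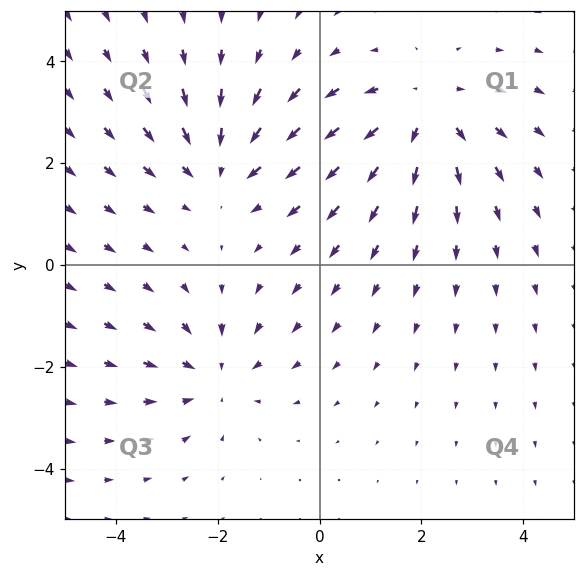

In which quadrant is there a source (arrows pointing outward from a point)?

Q1

The source sits at approximately (2.1, 2.9), which lies in quadrant Q1. The divergence there is about +4, positive as expected for a source.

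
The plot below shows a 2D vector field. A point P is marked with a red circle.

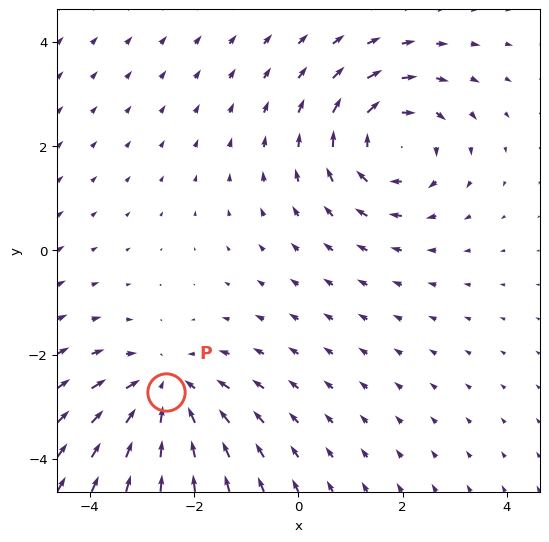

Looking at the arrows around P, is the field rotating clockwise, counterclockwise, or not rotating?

Near P at (-2.5, -2.7) the arrows show no circulation. The curl there is ≈0.

not rotating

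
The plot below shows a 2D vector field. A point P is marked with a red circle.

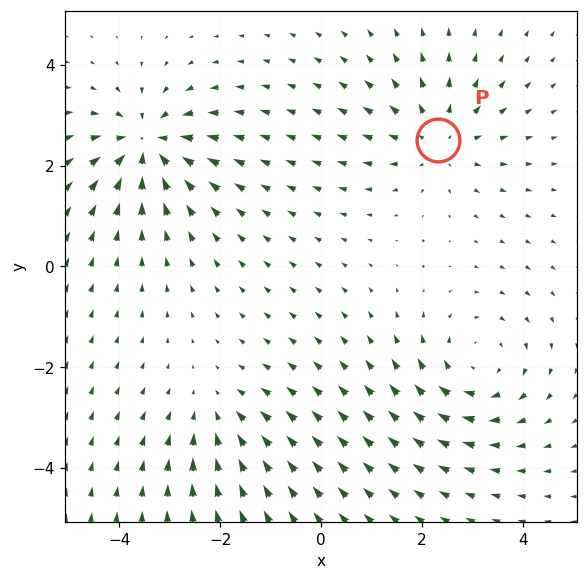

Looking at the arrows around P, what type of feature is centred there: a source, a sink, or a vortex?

source

At P (2.3, 2.5) the arrows spread outward. Divergence about +3, curl ≈0 — positive divergence with near-zero curl is a source.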